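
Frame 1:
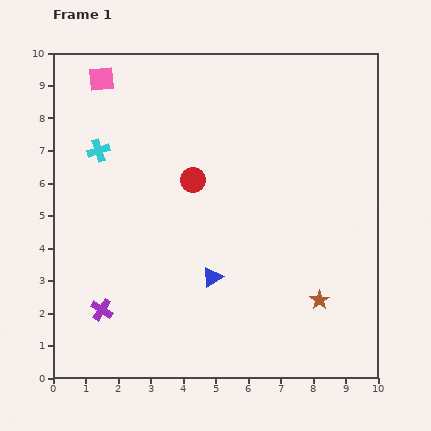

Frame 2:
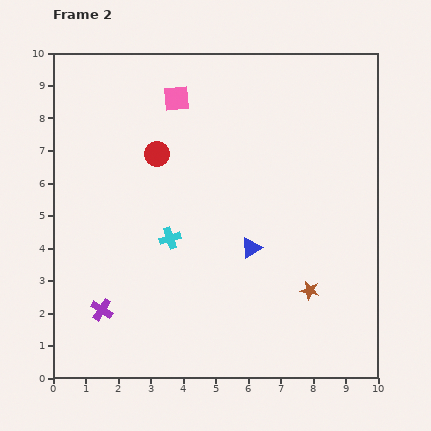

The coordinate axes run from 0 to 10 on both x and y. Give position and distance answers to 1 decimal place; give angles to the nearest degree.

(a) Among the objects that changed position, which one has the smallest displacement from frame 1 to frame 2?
the brown star

(moved 0.4)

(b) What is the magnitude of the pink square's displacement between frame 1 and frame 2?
2.4

The pink square moved from (1.5, 9.2) to (3.8, 8.6), a distance of √(2.3² + 0.6²) ≈ 2.4.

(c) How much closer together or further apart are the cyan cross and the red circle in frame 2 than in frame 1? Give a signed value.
-0.4

Distance in frame 1: 3.0. Distance in frame 2: 2.6.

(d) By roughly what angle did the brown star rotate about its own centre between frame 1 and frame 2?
27° counter-clockwise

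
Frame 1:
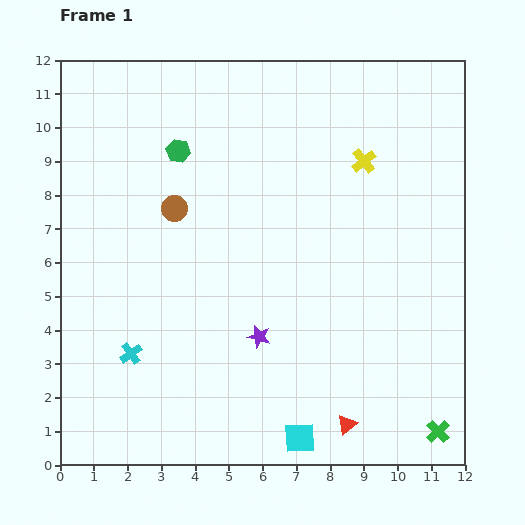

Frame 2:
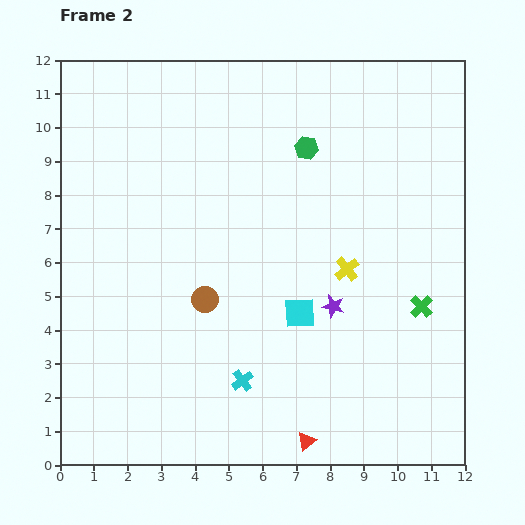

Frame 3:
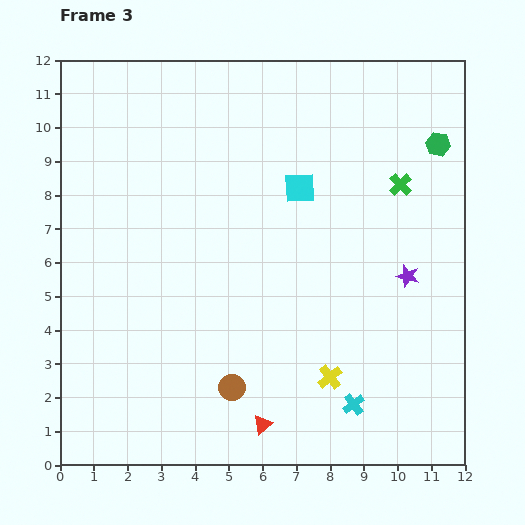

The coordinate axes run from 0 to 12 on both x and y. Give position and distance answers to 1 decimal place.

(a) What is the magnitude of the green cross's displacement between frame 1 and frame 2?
3.7

The green cross moved from (11.2, 1.0) to (10.7, 4.7), a distance of √(0.5² + 3.7²) ≈ 3.7.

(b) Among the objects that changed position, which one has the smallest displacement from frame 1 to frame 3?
the red triangle

(moved 2.5)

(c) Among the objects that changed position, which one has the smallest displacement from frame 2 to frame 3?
the red triangle

(moved 1.4)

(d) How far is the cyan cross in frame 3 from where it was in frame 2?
3.4

The cyan cross moved from (5.4, 2.5) to (8.7, 1.8), a distance of √(3.3² + 0.7²) ≈ 3.4.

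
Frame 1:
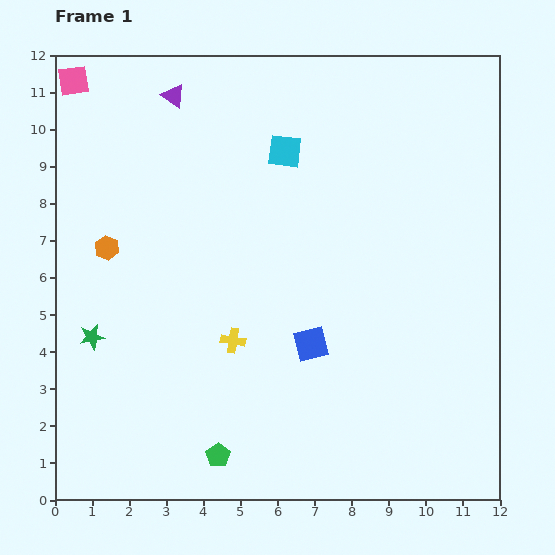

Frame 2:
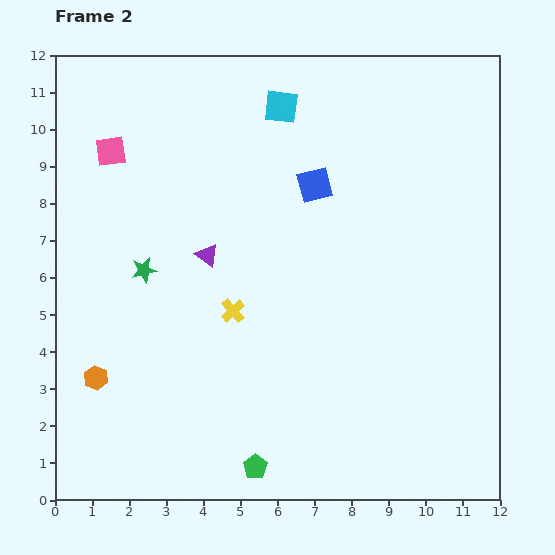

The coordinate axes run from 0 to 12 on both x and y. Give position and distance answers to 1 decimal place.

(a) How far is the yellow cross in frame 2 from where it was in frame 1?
0.8

The yellow cross moved from (4.8, 4.3) to (4.8, 5.1), a distance of √(0.0² + 0.8²) ≈ 0.8.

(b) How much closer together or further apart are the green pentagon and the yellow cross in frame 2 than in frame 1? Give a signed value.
+1.1

Distance in frame 1: 3.1. Distance in frame 2: 4.2.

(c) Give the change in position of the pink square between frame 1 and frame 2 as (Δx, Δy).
(1.0, -1.9)

The pink square was at (0.5, 11.3) in frame 1 and (1.5, 9.4) in frame 2.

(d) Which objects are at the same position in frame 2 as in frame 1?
none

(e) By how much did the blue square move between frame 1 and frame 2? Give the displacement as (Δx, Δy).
(0.1, 4.3)

The blue square was at (6.9, 4.2) in frame 1 and (7.0, 8.5) in frame 2.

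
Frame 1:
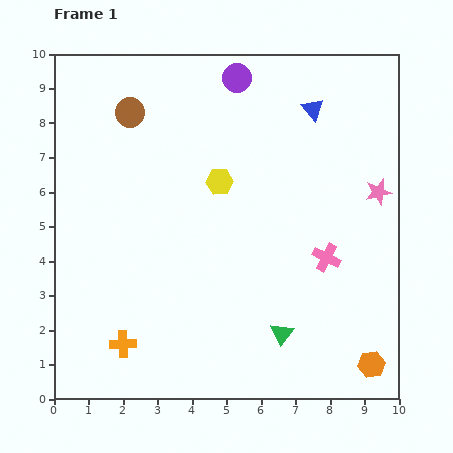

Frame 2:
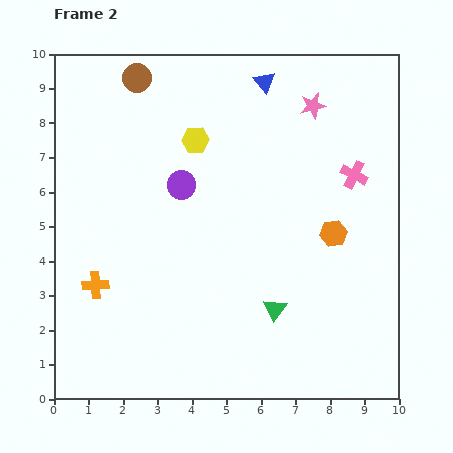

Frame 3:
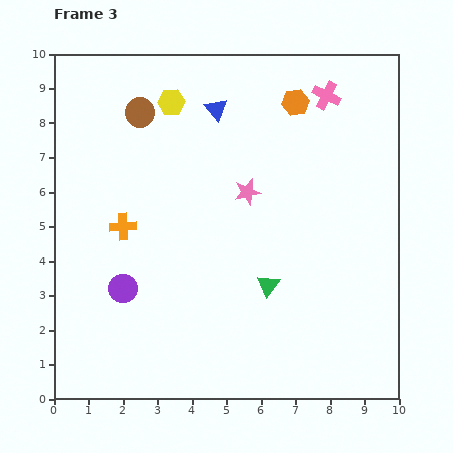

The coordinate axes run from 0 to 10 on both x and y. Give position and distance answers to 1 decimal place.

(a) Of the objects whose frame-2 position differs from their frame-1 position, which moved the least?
the green triangle

(moved 0.7)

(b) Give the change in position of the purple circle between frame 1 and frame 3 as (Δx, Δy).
(-3.3, -6.1)

The purple circle was at (5.3, 9.3) in frame 1 and (2.0, 3.2) in frame 3.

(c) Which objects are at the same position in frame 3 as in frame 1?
none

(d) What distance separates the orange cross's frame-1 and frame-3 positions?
3.4

The orange cross moved from (2.0, 1.6) to (2.0, 5.0), a distance of √(0.0² + 3.4²) ≈ 3.4.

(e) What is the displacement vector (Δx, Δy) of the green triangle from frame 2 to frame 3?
(-0.2, 0.7)

The green triangle was at (6.4, 2.6) in frame 2 and (6.2, 3.3) in frame 3.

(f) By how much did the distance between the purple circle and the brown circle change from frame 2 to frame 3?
+1.7

Distance in frame 2: 3.4. Distance in frame 3: 5.1.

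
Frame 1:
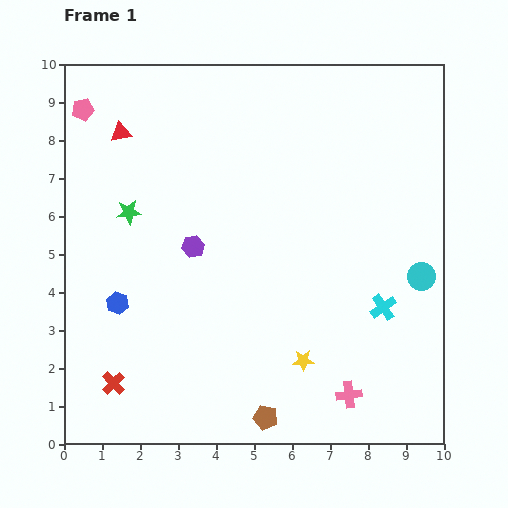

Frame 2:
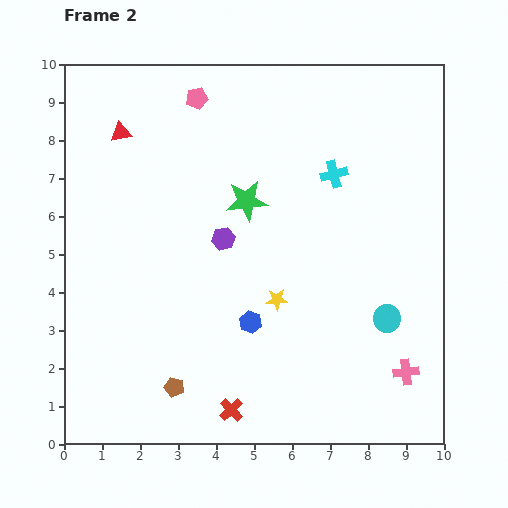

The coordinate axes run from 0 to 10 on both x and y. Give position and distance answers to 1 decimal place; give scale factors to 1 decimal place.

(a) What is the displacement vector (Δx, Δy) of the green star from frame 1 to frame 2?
(3.1, 0.3)

The green star was at (1.7, 6.1) in frame 1 and (4.8, 6.4) in frame 2.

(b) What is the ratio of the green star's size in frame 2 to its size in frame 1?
1.6×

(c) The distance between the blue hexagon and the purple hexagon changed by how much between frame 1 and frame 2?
-0.2

Distance in frame 1: 2.5. Distance in frame 2: 2.3.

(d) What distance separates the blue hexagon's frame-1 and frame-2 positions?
3.5

The blue hexagon moved from (1.4, 3.7) to (4.9, 3.2), a distance of √(3.5² + 0.5²) ≈ 3.5.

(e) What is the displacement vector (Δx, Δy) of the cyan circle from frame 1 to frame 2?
(-0.9, -1.1)

The cyan circle was at (9.4, 4.4) in frame 1 and (8.5, 3.3) in frame 2.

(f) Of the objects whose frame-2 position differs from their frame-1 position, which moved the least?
the purple hexagon

(moved 0.8)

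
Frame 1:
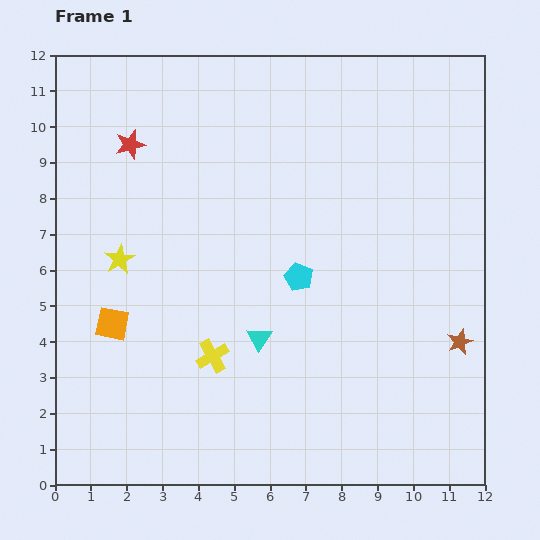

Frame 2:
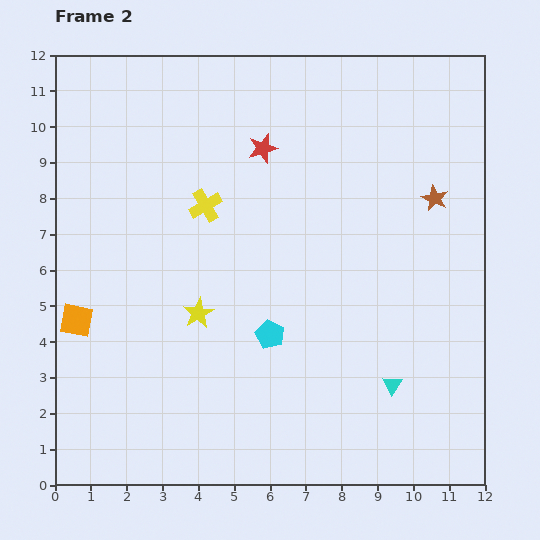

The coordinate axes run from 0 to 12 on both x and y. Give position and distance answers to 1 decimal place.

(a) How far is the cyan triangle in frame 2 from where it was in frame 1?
3.9

The cyan triangle moved from (5.7, 4.1) to (9.4, 2.8), a distance of √(3.7² + 1.3²) ≈ 3.9.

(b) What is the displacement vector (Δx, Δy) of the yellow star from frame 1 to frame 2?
(2.2, -1.5)

The yellow star was at (1.8, 6.3) in frame 1 and (4.0, 4.8) in frame 2.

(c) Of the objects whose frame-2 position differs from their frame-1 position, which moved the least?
the orange square

(moved 1.0)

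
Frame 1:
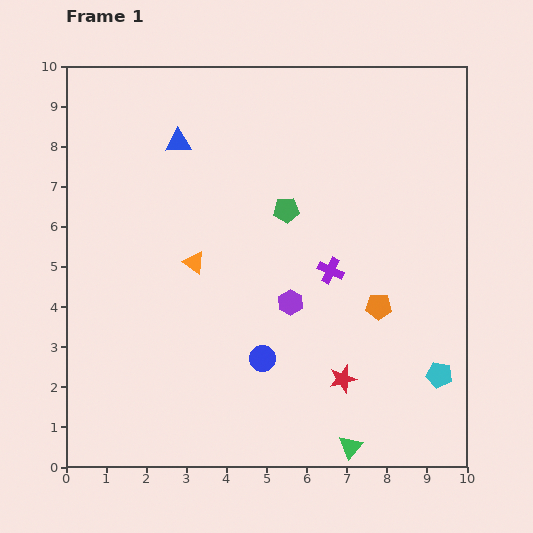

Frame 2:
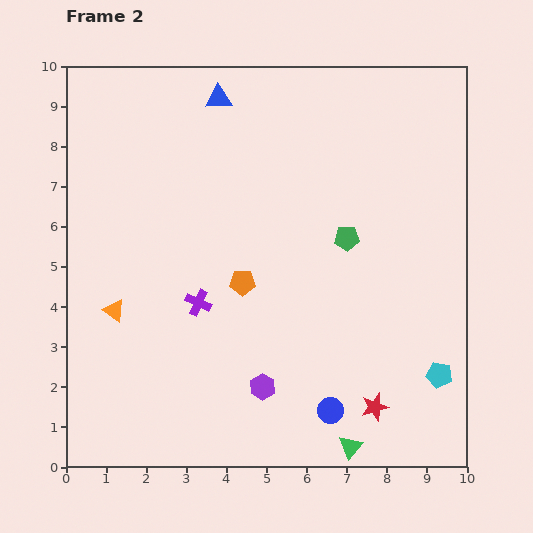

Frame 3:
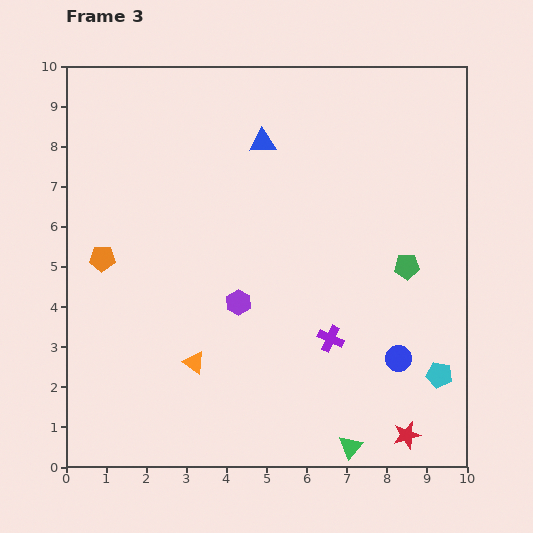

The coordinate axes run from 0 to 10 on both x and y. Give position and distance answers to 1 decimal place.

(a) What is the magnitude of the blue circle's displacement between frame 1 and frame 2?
2.1

The blue circle moved from (4.9, 2.7) to (6.6, 1.4), a distance of √(1.7² + 1.3²) ≈ 2.1.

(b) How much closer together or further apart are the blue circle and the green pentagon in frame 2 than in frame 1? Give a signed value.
+0.6

Distance in frame 1: 3.7. Distance in frame 2: 4.3.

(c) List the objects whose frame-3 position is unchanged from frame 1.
the green triangle, the cyan pentagon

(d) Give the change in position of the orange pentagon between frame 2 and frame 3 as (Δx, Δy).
(-3.5, 0.6)

The orange pentagon was at (4.4, 4.6) in frame 2 and (0.9, 5.2) in frame 3.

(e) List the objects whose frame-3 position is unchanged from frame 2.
the green triangle, the cyan pentagon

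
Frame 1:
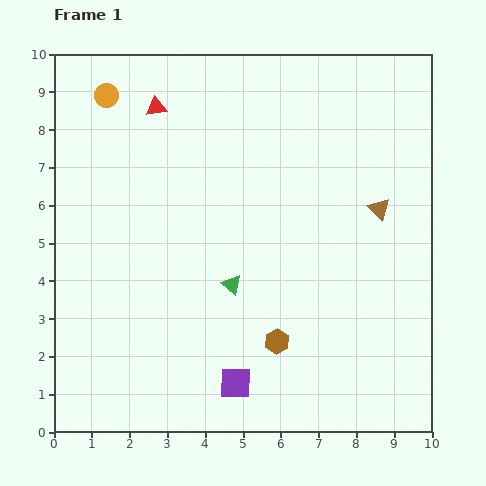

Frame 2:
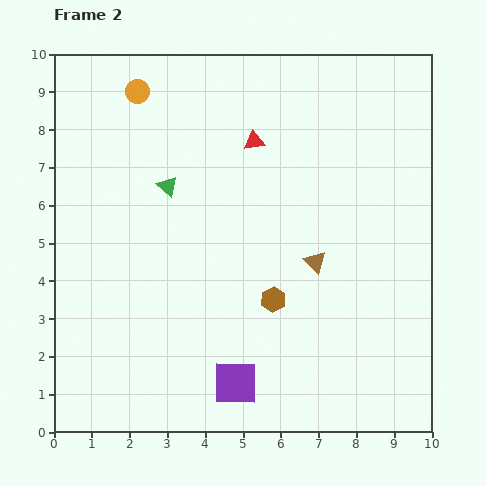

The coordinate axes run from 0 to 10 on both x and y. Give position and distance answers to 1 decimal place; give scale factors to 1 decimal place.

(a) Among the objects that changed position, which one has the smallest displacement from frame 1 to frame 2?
the orange circle

(moved 0.8)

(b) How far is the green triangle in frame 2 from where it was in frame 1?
3.1

The green triangle moved from (4.7, 3.9) to (3.0, 6.5), a distance of √(1.7² + 2.6²) ≈ 3.1.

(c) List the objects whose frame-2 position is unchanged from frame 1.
the purple square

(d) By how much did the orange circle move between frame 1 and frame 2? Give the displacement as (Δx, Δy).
(0.8, 0.1)

The orange circle was at (1.4, 8.9) in frame 1 and (2.2, 9.0) in frame 2.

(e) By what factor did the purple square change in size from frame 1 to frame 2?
1.4×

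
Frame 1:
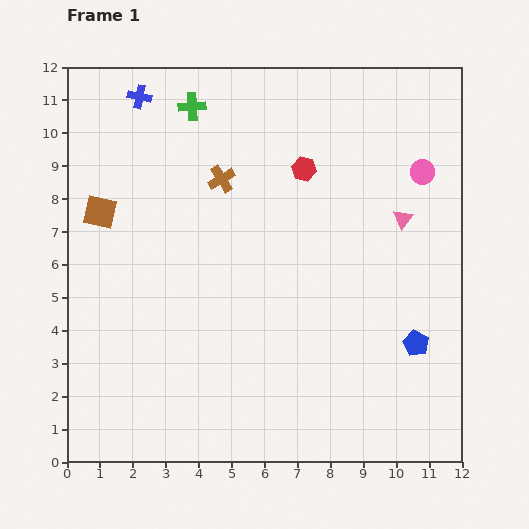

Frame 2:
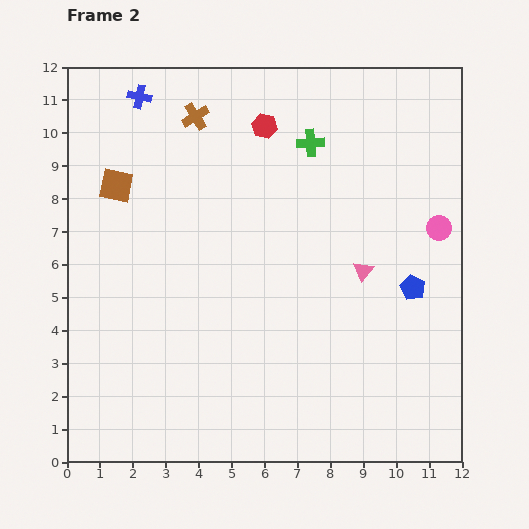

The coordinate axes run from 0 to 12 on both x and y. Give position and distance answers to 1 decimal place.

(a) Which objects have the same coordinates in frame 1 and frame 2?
the blue cross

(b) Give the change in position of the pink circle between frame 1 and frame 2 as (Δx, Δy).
(0.5, -1.7)

The pink circle was at (10.8, 8.8) in frame 1 and (11.3, 7.1) in frame 2.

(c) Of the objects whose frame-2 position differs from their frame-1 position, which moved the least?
the brown square

(moved 0.9)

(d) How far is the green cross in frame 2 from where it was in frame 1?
3.8

The green cross moved from (3.8, 10.8) to (7.4, 9.7), a distance of √(3.6² + 1.1²) ≈ 3.8.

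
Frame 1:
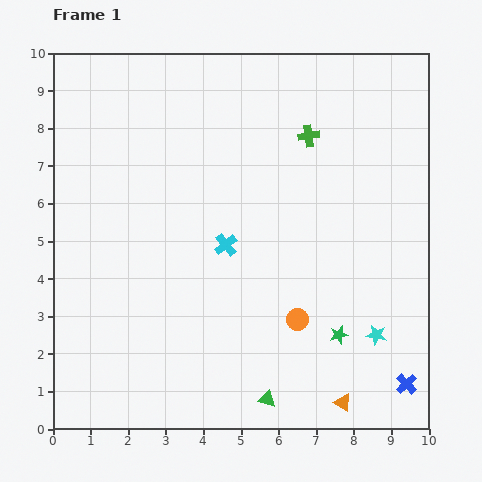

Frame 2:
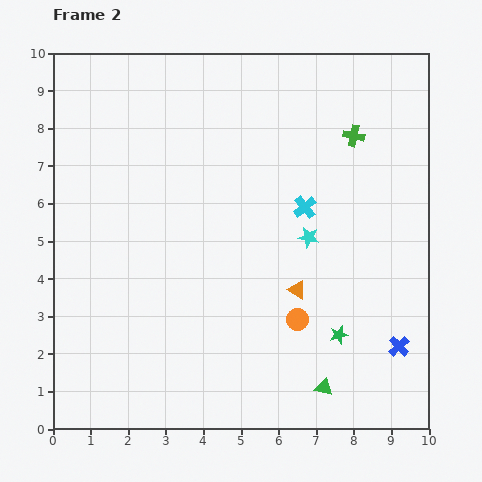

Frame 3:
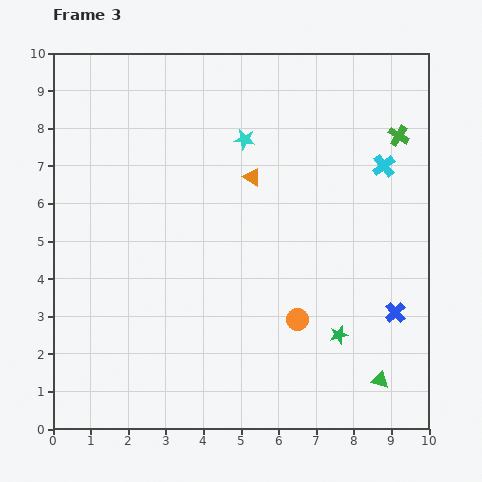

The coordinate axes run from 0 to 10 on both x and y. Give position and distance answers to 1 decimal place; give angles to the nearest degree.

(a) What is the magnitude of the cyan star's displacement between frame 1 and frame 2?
3.2

The cyan star moved from (8.6, 2.5) to (6.8, 5.1), a distance of √(1.8² + 2.6²) ≈ 3.2.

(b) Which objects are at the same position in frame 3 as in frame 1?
the green star, the orange circle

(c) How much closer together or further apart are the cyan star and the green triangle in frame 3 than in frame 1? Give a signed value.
+3.9

Distance in frame 1: 3.4. Distance in frame 3: 7.3.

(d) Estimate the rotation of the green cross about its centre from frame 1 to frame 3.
40° clockwise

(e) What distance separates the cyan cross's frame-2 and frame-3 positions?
2.4

The cyan cross moved from (6.7, 5.9) to (8.8, 7.0), a distance of √(2.1² + 1.1²) ≈ 2.4.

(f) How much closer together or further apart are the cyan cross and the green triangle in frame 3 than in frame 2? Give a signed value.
+0.9

Distance in frame 2: 4.8. Distance in frame 3: 5.7.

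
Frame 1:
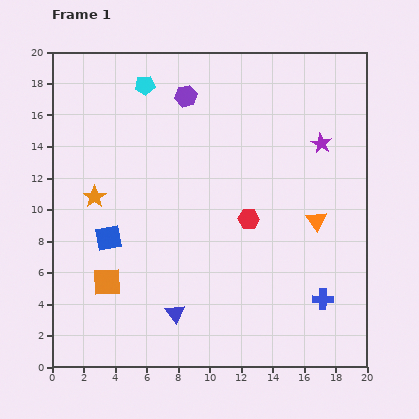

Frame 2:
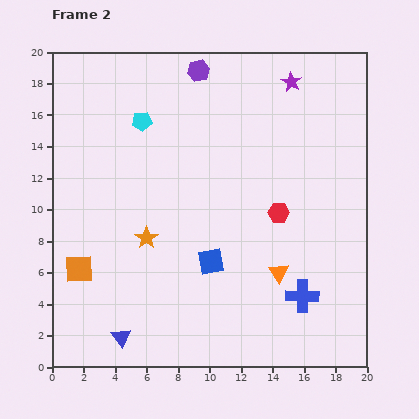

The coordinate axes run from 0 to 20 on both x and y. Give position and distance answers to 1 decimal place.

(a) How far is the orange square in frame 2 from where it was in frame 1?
2.0

The orange square moved from (3.5, 5.4) to (1.7, 6.2), a distance of √(1.8² + 0.8²) ≈ 2.0.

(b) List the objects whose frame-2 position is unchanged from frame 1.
none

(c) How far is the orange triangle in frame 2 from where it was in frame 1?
4.1

The orange triangle moved from (16.8, 9.3) to (14.4, 6.0), a distance of √(2.4² + 3.3²) ≈ 4.1.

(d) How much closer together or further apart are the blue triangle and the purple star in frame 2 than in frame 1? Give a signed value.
+5.2

Distance in frame 1: 14.3. Distance in frame 2: 19.5.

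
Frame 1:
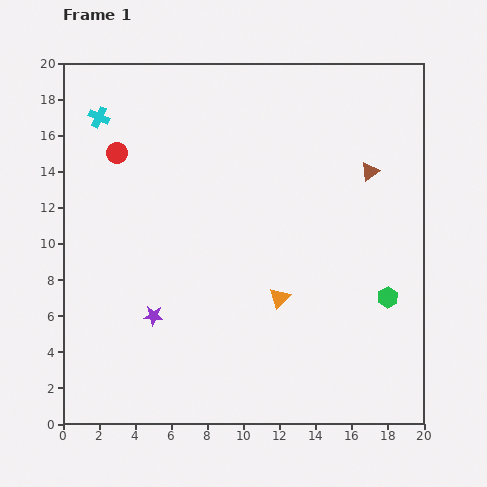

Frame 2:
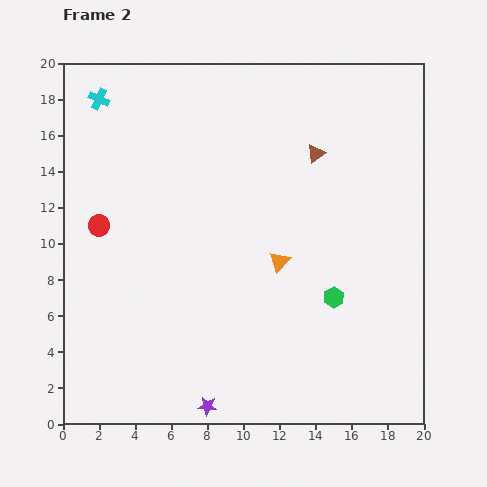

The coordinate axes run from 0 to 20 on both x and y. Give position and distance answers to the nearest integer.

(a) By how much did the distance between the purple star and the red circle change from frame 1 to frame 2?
+3

Distance in frame 1: 9. Distance in frame 2: 12.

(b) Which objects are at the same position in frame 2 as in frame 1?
none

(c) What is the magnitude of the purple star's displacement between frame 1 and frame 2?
6

The purple star moved from (5, 6) to (8, 1), a distance of √(3² + 5²) ≈ 6.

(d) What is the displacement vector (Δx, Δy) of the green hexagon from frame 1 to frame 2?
(-3, 0)

The green hexagon was at (18, 7) in frame 1 and (15, 7) in frame 2.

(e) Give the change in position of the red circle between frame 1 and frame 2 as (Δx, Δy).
(-1, -4)

The red circle was at (3, 15) in frame 1 and (2, 11) in frame 2.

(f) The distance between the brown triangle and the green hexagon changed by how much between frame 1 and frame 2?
+1

Distance in frame 1: 7. Distance in frame 2: 8.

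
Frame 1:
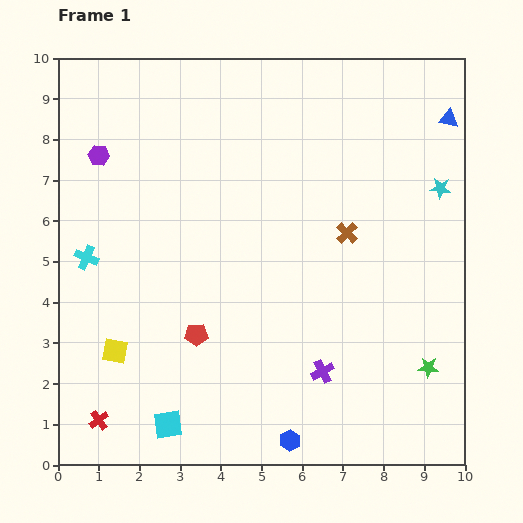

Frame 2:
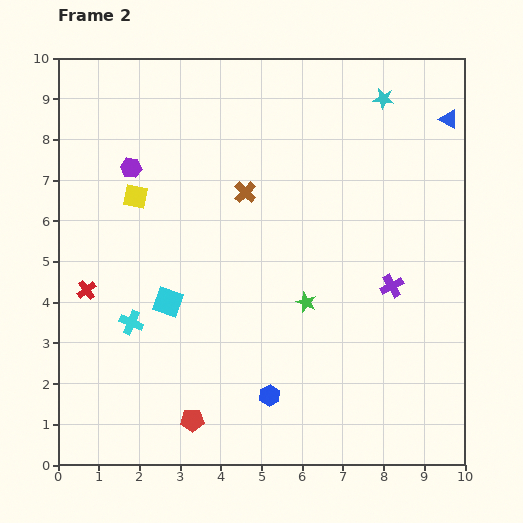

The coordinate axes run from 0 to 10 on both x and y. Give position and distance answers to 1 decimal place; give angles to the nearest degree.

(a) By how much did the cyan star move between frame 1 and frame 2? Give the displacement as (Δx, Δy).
(-1.4, 2.2)

The cyan star was at (9.4, 6.8) in frame 1 and (8.0, 9.0) in frame 2.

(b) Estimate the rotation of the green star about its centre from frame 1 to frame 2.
19° clockwise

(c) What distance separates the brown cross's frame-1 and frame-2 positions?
2.7

The brown cross moved from (7.1, 5.7) to (4.6, 6.7), a distance of √(2.5² + 1.0²) ≈ 2.7.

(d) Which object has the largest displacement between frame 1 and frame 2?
the yellow square

(moved 3.8; next 3.4)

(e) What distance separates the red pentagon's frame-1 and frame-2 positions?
2.1

The red pentagon moved from (3.4, 3.2) to (3.3, 1.1), a distance of √(0.1² + 2.1²) ≈ 2.1.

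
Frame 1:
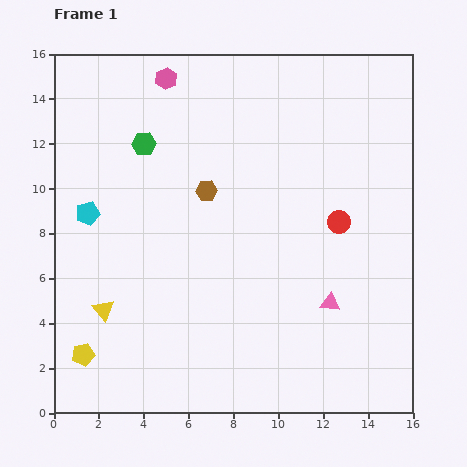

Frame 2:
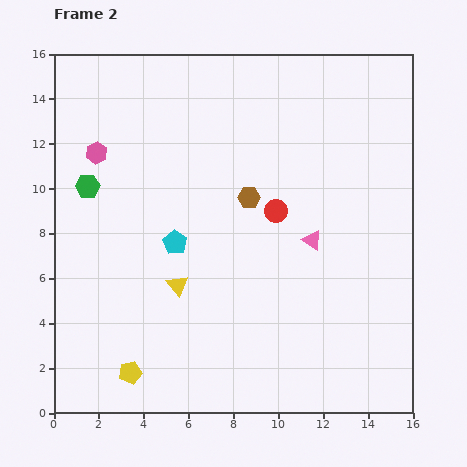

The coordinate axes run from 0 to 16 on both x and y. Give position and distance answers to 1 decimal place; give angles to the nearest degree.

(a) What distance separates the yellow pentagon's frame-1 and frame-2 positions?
2.2

The yellow pentagon moved from (1.3, 2.6) to (3.4, 1.8), a distance of √(2.1² + 0.8²) ≈ 2.2.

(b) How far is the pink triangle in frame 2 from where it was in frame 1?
2.9

The pink triangle moved from (12.3, 4.9) to (11.5, 7.7), a distance of √(0.8² + 2.8²) ≈ 2.9.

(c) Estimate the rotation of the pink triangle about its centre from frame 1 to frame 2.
26° clockwise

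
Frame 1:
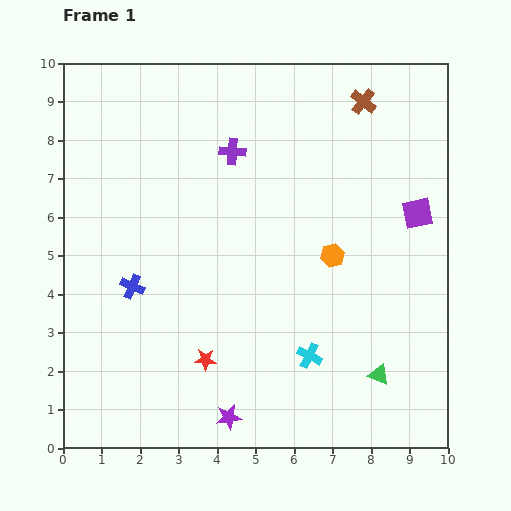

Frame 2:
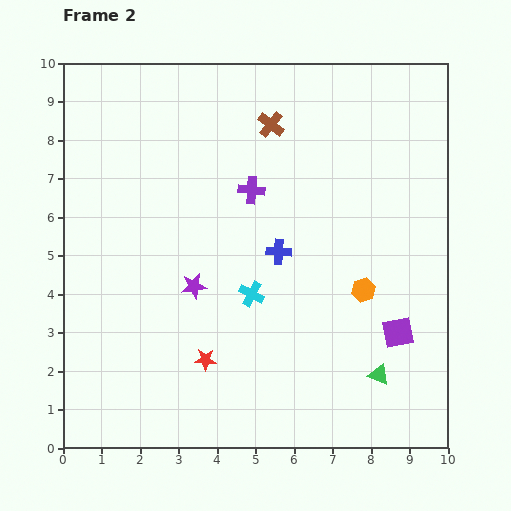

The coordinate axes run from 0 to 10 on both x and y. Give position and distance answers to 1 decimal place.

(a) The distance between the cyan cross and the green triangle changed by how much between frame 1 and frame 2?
+2.0

Distance in frame 1: 1.9. Distance in frame 2: 3.9.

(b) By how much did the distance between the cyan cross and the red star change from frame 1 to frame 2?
-0.6

Distance in frame 1: 2.7. Distance in frame 2: 2.1.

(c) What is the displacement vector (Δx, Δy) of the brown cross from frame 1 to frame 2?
(-2.4, -0.6)

The brown cross was at (7.8, 9.0) in frame 1 and (5.4, 8.4) in frame 2.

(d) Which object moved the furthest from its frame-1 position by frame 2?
the blue cross

(moved 3.9; next 3.5)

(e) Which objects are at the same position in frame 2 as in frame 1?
the green triangle, the red star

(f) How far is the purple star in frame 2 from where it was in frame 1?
3.5

The purple star moved from (4.3, 0.8) to (3.4, 4.2), a distance of √(0.9² + 3.4²) ≈ 3.5.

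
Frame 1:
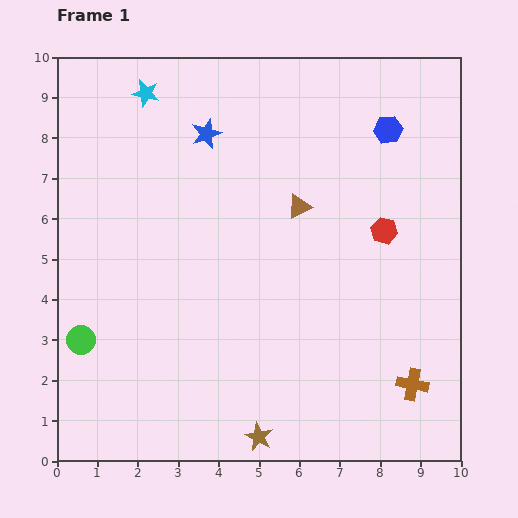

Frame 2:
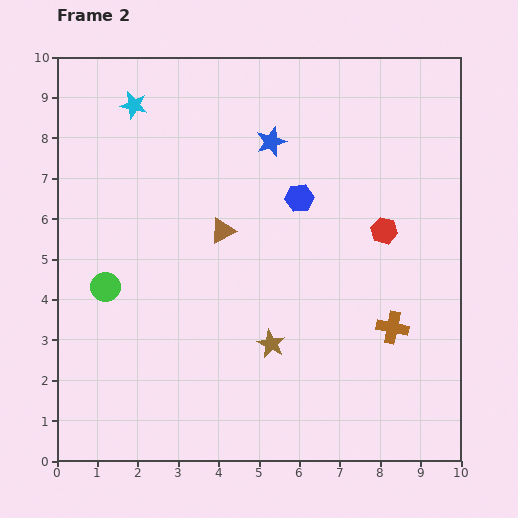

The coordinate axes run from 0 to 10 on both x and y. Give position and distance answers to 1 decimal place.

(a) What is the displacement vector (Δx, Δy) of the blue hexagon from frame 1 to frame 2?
(-2.2, -1.7)

The blue hexagon was at (8.2, 8.2) in frame 1 and (6.0, 6.5) in frame 2.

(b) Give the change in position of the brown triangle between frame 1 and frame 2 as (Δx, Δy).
(-1.9, -0.6)

The brown triangle was at (6.0, 6.3) in frame 1 and (4.1, 5.7) in frame 2.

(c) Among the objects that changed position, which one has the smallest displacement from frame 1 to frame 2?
the cyan star

(moved 0.4)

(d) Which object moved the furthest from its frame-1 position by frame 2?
the blue hexagon

(moved 2.8; next 2.3)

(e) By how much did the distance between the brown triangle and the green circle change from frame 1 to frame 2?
-3.1

Distance in frame 1: 6.3. Distance in frame 2: 3.2.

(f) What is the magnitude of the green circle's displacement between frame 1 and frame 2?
1.4

The green circle moved from (0.6, 3.0) to (1.2, 4.3), a distance of √(0.6² + 1.3²) ≈ 1.4.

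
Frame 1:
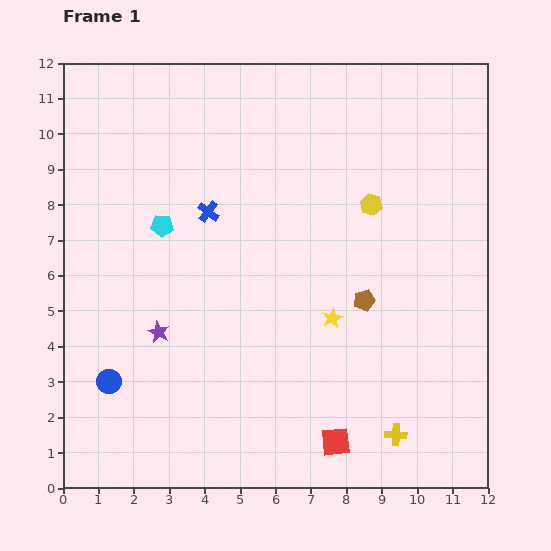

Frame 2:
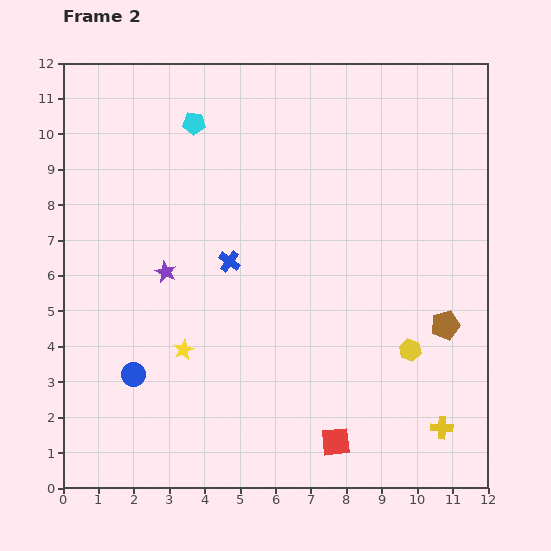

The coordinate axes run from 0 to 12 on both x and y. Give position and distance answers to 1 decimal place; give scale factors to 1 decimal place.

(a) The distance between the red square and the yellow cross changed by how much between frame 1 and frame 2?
+1.3

Distance in frame 1: 1.7. Distance in frame 2: 3.0.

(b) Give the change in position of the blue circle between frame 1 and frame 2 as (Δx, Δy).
(0.7, 0.2)

The blue circle was at (1.3, 3.0) in frame 1 and (2.0, 3.2) in frame 2.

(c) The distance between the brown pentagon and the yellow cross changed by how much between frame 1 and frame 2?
-1.0

Distance in frame 1: 3.9. Distance in frame 2: 2.9.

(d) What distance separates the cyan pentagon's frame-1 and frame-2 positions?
3.0

The cyan pentagon moved from (2.8, 7.4) to (3.7, 10.3), a distance of √(0.9² + 2.9²) ≈ 3.0.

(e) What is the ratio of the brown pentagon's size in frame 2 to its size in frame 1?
1.4×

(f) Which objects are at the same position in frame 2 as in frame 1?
the red square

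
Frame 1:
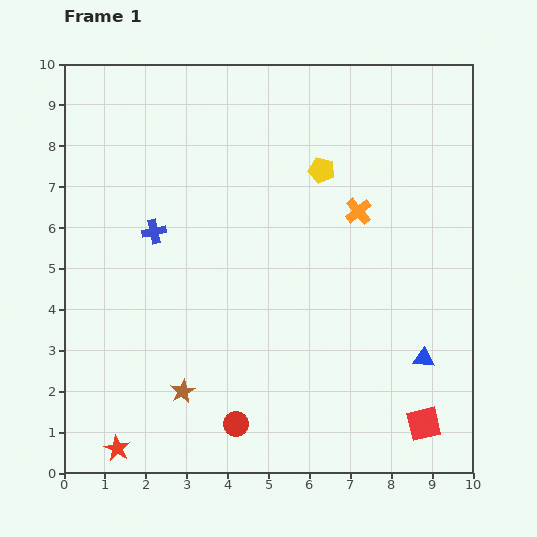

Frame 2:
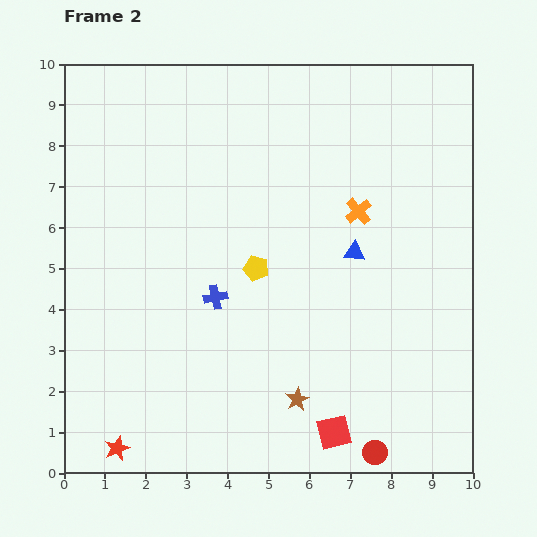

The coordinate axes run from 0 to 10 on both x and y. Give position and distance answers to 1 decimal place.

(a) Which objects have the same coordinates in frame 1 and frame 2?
the red star, the orange cross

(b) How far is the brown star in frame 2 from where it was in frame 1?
2.8

The brown star moved from (2.9, 2.0) to (5.7, 1.8), a distance of √(2.8² + 0.2²) ≈ 2.8.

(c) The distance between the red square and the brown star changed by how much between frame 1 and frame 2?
-4.8

Distance in frame 1: 6.0. Distance in frame 2: 1.2.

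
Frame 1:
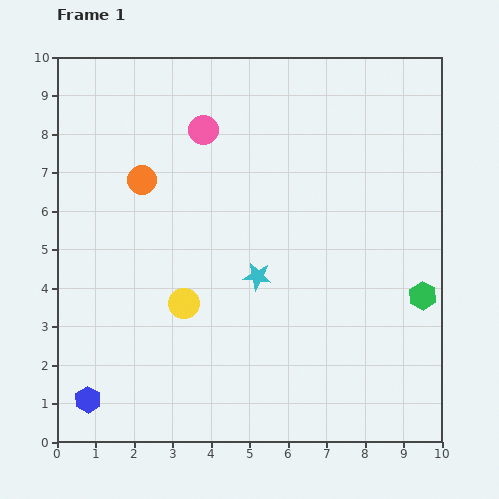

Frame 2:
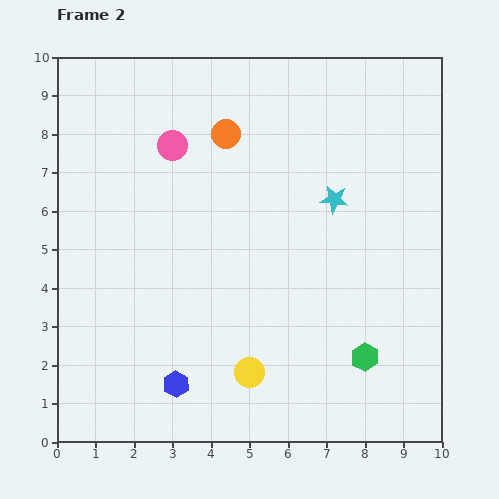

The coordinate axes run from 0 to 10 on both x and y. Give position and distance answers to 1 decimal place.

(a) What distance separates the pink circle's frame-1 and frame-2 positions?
0.9

The pink circle moved from (3.8, 8.1) to (3.0, 7.7), a distance of √(0.8² + 0.4²) ≈ 0.9.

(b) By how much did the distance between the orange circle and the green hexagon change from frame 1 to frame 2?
-1.1

Distance in frame 1: 7.9. Distance in frame 2: 6.8.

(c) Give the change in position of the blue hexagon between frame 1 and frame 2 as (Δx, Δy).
(2.3, 0.4)

The blue hexagon was at (0.8, 1.1) in frame 1 and (3.1, 1.5) in frame 2.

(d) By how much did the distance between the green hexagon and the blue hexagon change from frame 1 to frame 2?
-4.2

Distance in frame 1: 9.1. Distance in frame 2: 4.9.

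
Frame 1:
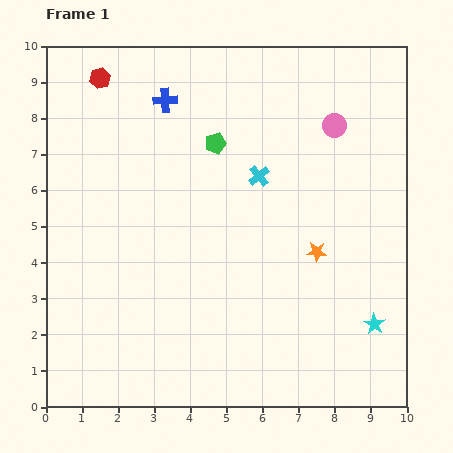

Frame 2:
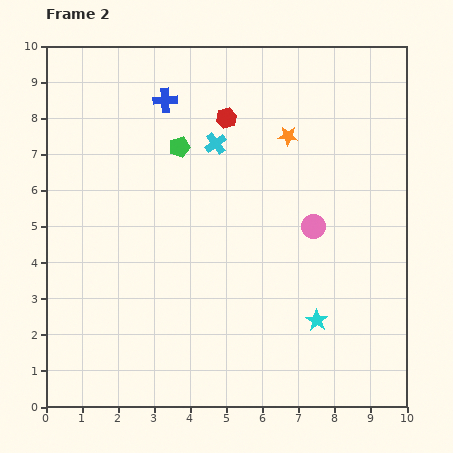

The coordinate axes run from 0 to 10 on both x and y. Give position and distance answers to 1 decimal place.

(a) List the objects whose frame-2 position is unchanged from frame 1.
the blue cross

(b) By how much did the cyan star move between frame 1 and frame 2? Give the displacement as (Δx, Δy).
(-1.6, 0.1)

The cyan star was at (9.1, 2.3) in frame 1 and (7.5, 2.4) in frame 2.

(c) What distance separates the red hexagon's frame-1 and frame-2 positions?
3.7

The red hexagon moved from (1.5, 9.1) to (5.0, 8.0), a distance of √(3.5² + 1.1²) ≈ 3.7.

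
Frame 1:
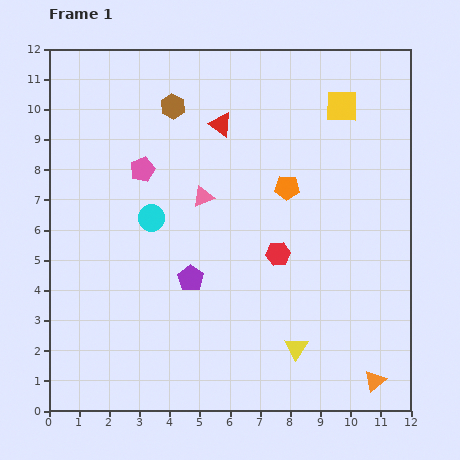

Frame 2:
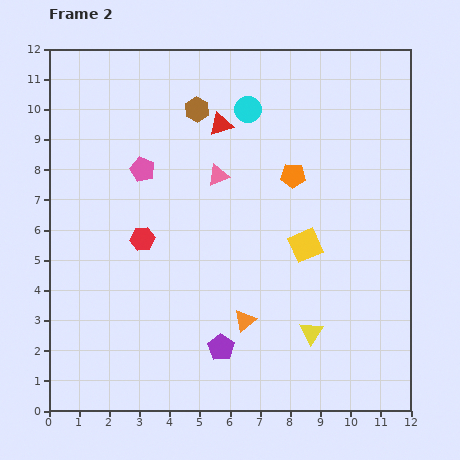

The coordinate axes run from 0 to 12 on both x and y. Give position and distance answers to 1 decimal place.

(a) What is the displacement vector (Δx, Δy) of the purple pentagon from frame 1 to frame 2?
(1.0, -2.3)

The purple pentagon was at (4.7, 4.4) in frame 1 and (5.7, 2.1) in frame 2.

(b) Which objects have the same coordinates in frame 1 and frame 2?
the red triangle, the pink pentagon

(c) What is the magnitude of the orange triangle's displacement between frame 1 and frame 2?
4.7

The orange triangle moved from (10.8, 1.0) to (6.5, 3.0), a distance of √(4.3² + 2.0²) ≈ 4.7.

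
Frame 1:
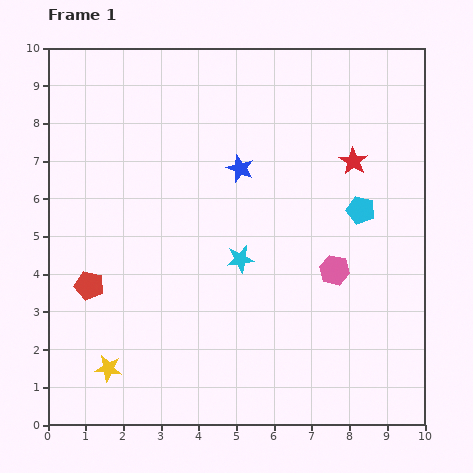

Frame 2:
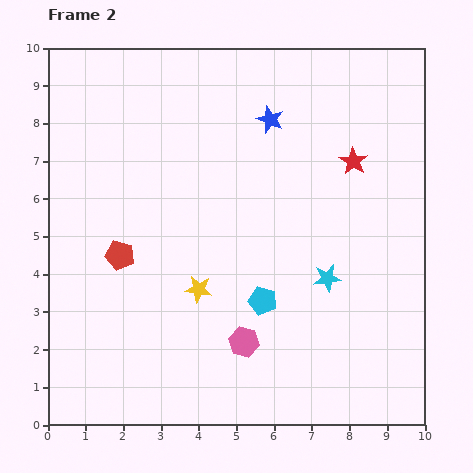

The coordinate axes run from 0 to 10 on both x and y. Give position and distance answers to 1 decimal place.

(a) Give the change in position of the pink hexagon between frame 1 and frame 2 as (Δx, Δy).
(-2.4, -1.9)

The pink hexagon was at (7.6, 4.1) in frame 1 and (5.2, 2.2) in frame 2.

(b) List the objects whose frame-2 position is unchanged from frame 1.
the red star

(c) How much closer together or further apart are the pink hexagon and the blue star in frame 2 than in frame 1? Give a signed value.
+2.2

Distance in frame 1: 3.7. Distance in frame 2: 5.9.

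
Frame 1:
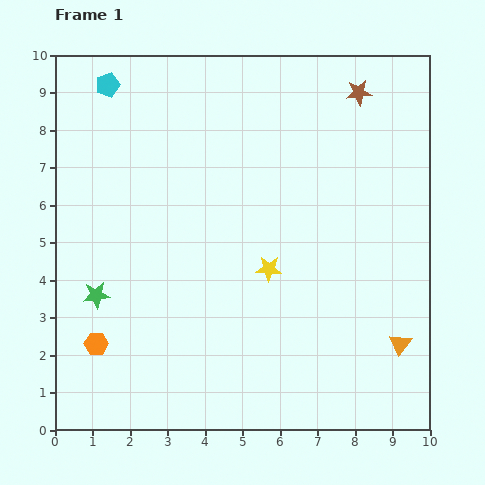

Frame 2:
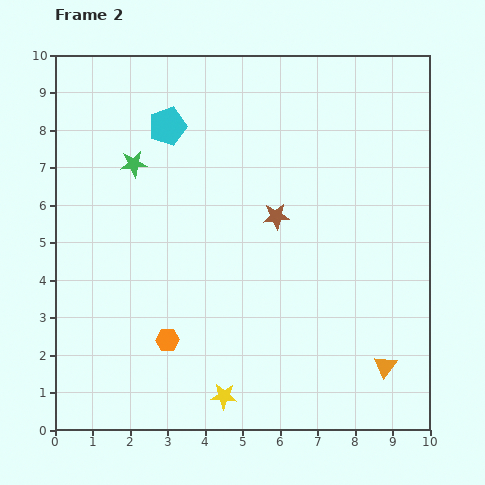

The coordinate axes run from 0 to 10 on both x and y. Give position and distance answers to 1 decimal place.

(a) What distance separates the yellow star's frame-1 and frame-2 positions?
3.6

The yellow star moved from (5.7, 4.3) to (4.5, 0.9), a distance of √(1.2² + 3.4²) ≈ 3.6.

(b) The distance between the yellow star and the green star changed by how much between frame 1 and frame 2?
+1.9

Distance in frame 1: 4.7. Distance in frame 2: 6.6.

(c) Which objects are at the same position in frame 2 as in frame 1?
none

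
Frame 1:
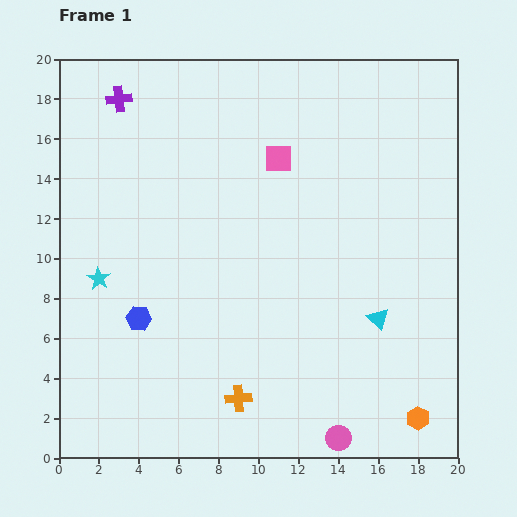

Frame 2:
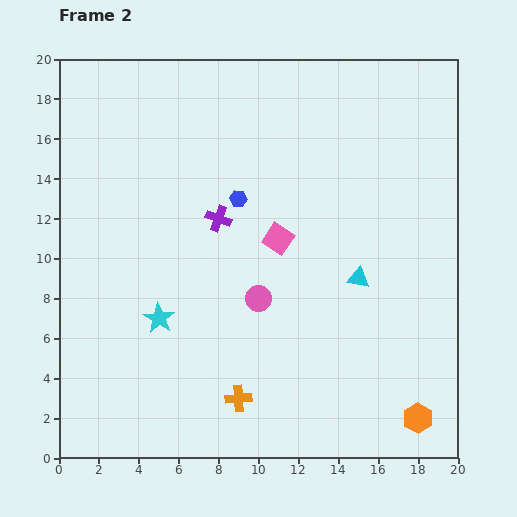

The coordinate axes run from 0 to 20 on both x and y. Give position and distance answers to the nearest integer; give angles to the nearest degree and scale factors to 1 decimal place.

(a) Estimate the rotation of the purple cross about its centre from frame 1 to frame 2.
28° clockwise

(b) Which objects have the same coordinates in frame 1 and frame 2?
the orange cross, the orange hexagon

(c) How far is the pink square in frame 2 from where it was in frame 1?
4

The pink square moved from (11, 15) to (11, 11), a distance of √(0² + 4²) ≈ 4.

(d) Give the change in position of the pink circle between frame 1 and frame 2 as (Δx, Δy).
(-4, 7)

The pink circle was at (14, 1) in frame 1 and (10, 8) in frame 2.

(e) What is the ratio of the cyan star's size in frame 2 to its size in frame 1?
1.3×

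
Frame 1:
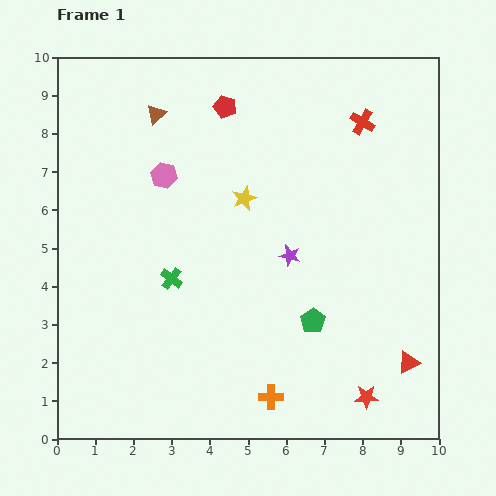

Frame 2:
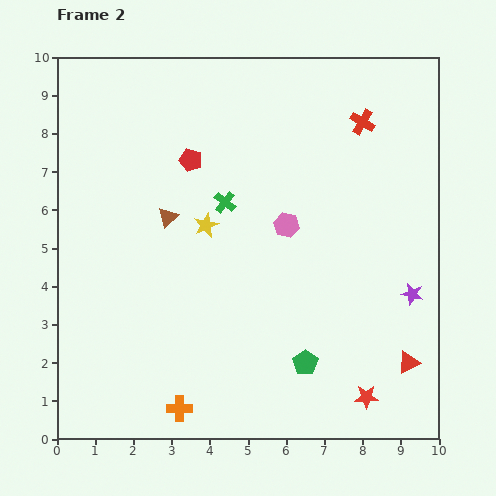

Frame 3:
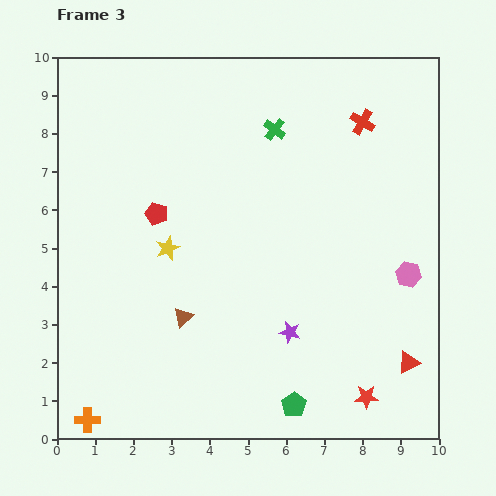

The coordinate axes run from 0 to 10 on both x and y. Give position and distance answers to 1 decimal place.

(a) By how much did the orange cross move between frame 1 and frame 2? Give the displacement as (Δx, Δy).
(-2.4, -0.3)

The orange cross was at (5.6, 1.1) in frame 1 and (3.2, 0.8) in frame 2.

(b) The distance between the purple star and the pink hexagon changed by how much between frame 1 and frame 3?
-0.5

Distance in frame 1: 3.9. Distance in frame 3: 3.4.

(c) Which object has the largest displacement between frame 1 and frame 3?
the pink hexagon

(moved 6.9; next 5.3)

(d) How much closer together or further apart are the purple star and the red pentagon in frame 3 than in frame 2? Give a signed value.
-2.1

Distance in frame 2: 6.8. Distance in frame 3: 4.7.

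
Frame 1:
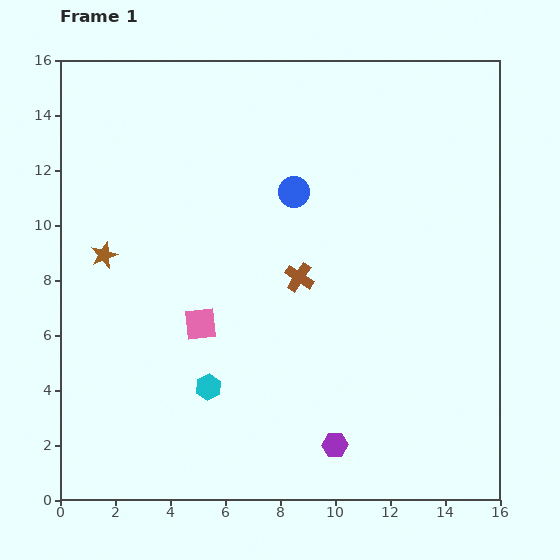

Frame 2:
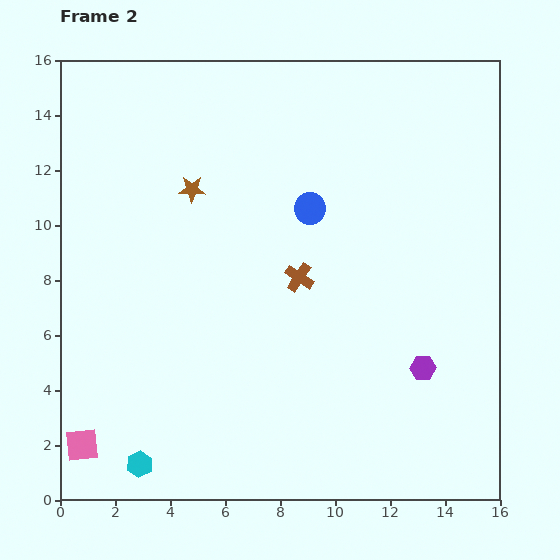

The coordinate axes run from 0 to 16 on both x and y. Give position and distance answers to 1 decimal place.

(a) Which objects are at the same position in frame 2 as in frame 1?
the brown cross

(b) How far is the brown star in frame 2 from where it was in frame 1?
4.0

The brown star moved from (1.6, 8.9) to (4.8, 11.3), a distance of √(3.2² + 2.4²) ≈ 4.0.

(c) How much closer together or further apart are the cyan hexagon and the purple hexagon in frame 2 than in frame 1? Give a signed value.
+5.8

Distance in frame 1: 5.1. Distance in frame 2: 10.9.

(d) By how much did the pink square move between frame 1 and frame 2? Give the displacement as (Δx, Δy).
(-4.3, -4.4)

The pink square was at (5.1, 6.4) in frame 1 and (0.8, 2.0) in frame 2.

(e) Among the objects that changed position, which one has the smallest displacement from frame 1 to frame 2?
the blue circle

(moved 0.8)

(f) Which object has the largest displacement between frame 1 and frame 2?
the pink square

(moved 6.2; next 4.3)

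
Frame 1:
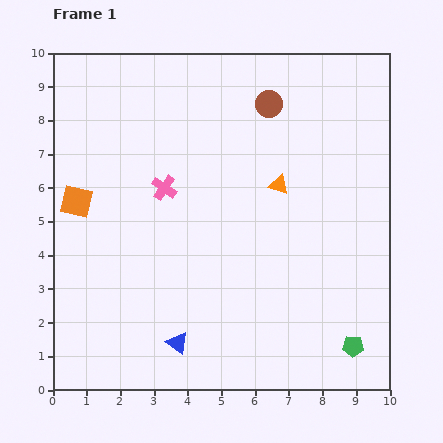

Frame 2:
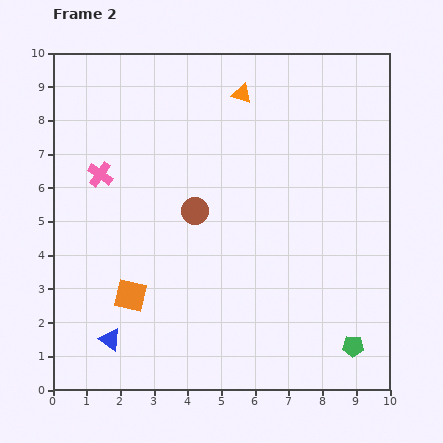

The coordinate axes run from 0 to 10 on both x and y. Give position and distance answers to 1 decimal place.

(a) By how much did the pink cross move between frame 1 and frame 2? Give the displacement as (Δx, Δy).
(-1.9, 0.4)

The pink cross was at (3.3, 6.0) in frame 1 and (1.4, 6.4) in frame 2.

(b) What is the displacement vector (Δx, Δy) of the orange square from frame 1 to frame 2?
(1.6, -2.8)

The orange square was at (0.7, 5.6) in frame 1 and (2.3, 2.8) in frame 2.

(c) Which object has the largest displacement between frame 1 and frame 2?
the brown circle

(moved 3.9; next 3.2)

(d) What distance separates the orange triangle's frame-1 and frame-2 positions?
2.9

The orange triangle moved from (6.7, 6.1) to (5.6, 8.8), a distance of √(1.1² + 2.7²) ≈ 2.9.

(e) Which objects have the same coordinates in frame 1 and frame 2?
the green pentagon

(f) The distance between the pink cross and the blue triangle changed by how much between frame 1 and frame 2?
+0.3

Distance in frame 1: 4.6. Distance in frame 2: 4.9.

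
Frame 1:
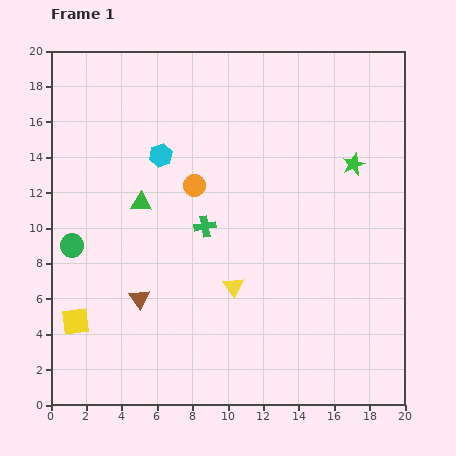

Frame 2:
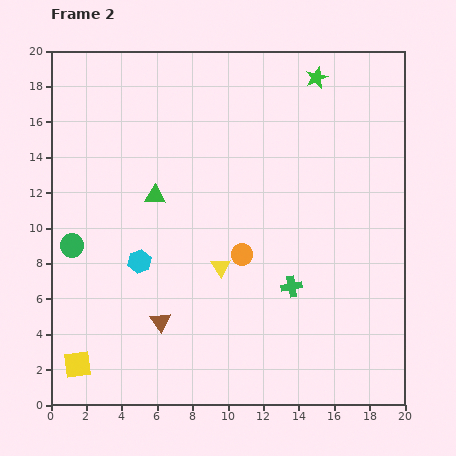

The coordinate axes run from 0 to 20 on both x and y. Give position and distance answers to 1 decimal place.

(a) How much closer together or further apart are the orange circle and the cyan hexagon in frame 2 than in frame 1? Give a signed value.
+3.3

Distance in frame 1: 2.5. Distance in frame 2: 5.8.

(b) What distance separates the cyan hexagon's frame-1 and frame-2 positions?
6.1

The cyan hexagon moved from (6.2, 14.1) to (5.0, 8.1), a distance of √(1.2² + 6.0²) ≈ 6.1.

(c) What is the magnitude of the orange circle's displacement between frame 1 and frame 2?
4.7

The orange circle moved from (8.1, 12.4) to (10.8, 8.5), a distance of √(2.7² + 3.9²) ≈ 4.7.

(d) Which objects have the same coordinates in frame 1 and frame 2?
the green circle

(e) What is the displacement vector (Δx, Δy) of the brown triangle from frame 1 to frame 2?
(1.2, -1.3)

The brown triangle was at (5.0, 6.0) in frame 1 and (6.2, 4.7) in frame 2.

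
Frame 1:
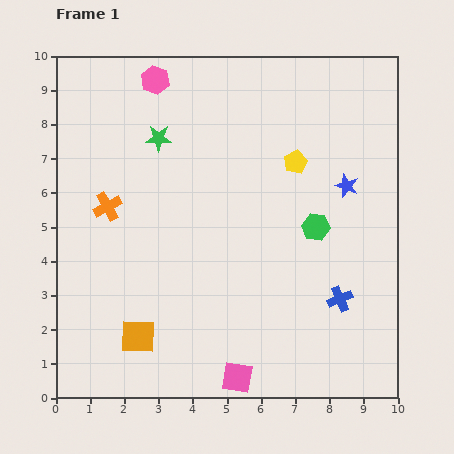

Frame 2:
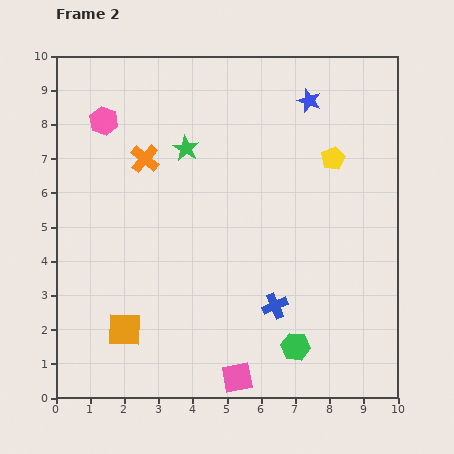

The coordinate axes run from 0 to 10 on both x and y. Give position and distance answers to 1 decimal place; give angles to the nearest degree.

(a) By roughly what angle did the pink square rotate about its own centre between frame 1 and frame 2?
20° counter-clockwise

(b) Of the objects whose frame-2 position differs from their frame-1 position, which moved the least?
the orange square

(moved 0.4)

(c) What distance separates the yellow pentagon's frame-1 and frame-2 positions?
1.1

The yellow pentagon moved from (7.0, 6.9) to (8.1, 7.0), a distance of √(1.1² + 0.1²) ≈ 1.1.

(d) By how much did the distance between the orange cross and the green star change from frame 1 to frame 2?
-1.3

Distance in frame 1: 2.5. Distance in frame 2: 1.2.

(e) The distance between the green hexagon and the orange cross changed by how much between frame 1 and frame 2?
+0.9

Distance in frame 1: 6.1. Distance in frame 2: 7.0.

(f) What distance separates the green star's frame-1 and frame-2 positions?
0.9

The green star moved from (3.0, 7.6) to (3.8, 7.3), a distance of √(0.8² + 0.3²) ≈ 0.9.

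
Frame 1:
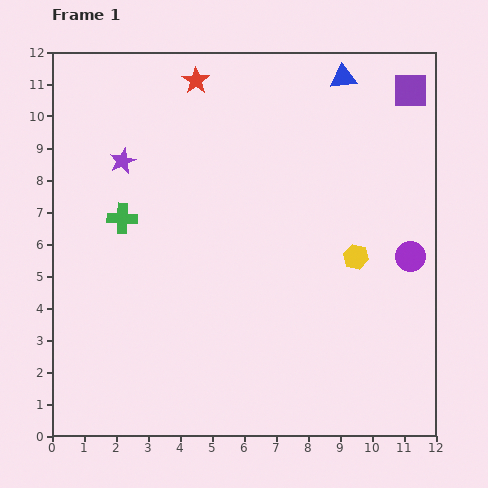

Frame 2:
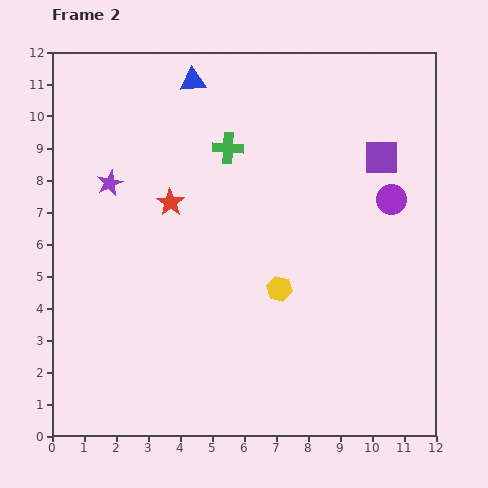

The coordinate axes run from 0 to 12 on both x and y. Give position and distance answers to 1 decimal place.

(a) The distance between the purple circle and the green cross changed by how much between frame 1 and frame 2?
-3.8

Distance in frame 1: 9.1. Distance in frame 2: 5.3.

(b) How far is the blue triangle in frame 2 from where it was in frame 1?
4.7

The blue triangle moved from (9.1, 11.2) to (4.4, 11.1), a distance of √(4.7² + 0.1²) ≈ 4.7.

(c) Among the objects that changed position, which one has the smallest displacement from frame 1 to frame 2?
the purple star

(moved 0.8)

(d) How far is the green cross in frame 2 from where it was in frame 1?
4.0

The green cross moved from (2.2, 6.8) to (5.5, 9.0), a distance of √(3.3² + 2.2²) ≈ 4.0.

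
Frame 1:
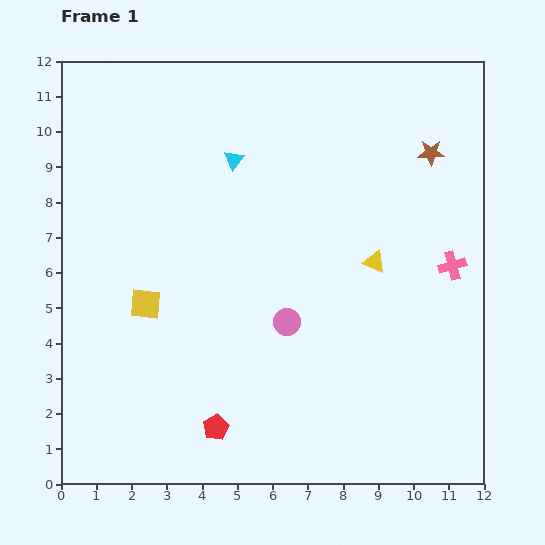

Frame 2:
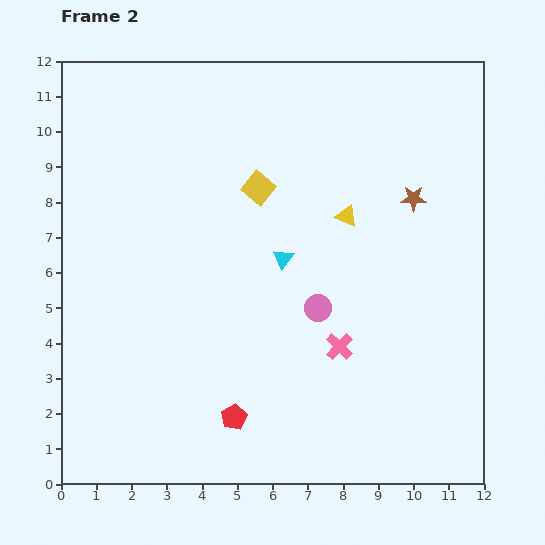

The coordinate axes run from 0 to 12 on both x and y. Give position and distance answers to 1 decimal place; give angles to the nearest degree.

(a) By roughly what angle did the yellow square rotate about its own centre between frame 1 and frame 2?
34° clockwise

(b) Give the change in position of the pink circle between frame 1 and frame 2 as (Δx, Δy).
(0.9, 0.4)

The pink circle was at (6.4, 4.6) in frame 1 and (7.3, 5.0) in frame 2.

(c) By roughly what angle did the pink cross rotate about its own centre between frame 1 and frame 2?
32° counter-clockwise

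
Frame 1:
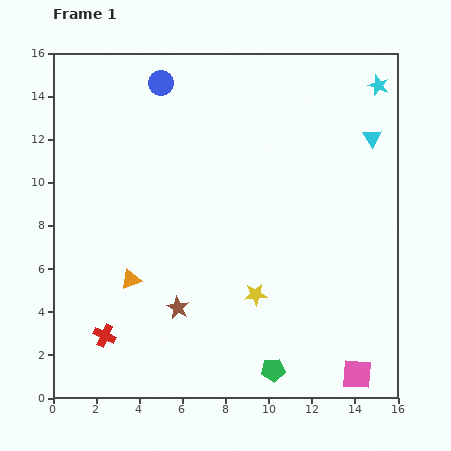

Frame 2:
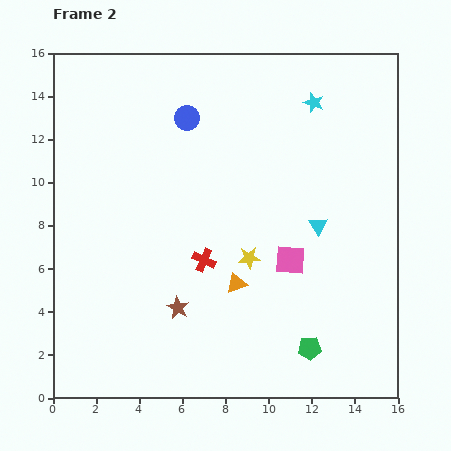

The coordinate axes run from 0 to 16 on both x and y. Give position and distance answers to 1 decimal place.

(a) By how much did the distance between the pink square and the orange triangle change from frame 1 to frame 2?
-8.7

Distance in frame 1: 11.4. Distance in frame 2: 2.7.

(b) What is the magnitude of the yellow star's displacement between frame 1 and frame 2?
1.7

The yellow star moved from (9.4, 4.8) to (9.1, 6.5), a distance of √(0.3² + 1.7²) ≈ 1.7.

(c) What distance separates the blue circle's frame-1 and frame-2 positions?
2.0

The blue circle moved from (5.0, 14.6) to (6.2, 13.0), a distance of √(1.2² + 1.6²) ≈ 2.0.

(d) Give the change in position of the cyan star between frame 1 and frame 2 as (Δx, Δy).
(-3.0, -0.8)

The cyan star was at (15.1, 14.5) in frame 1 and (12.1, 13.7) in frame 2.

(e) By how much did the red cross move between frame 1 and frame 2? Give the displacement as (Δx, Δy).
(4.6, 3.5)

The red cross was at (2.4, 2.9) in frame 1 and (7.0, 6.4) in frame 2.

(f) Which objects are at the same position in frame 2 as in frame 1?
the brown star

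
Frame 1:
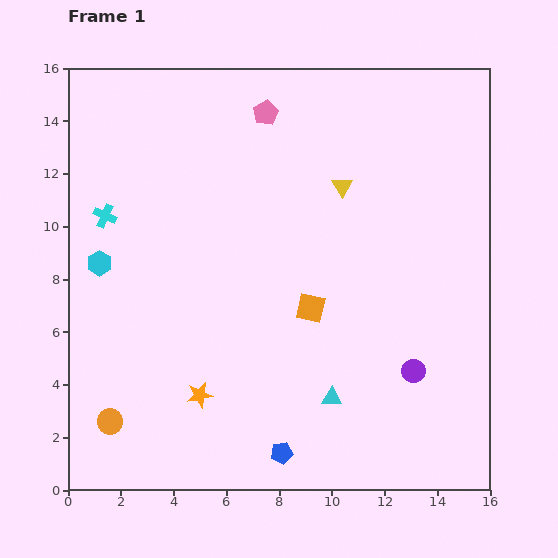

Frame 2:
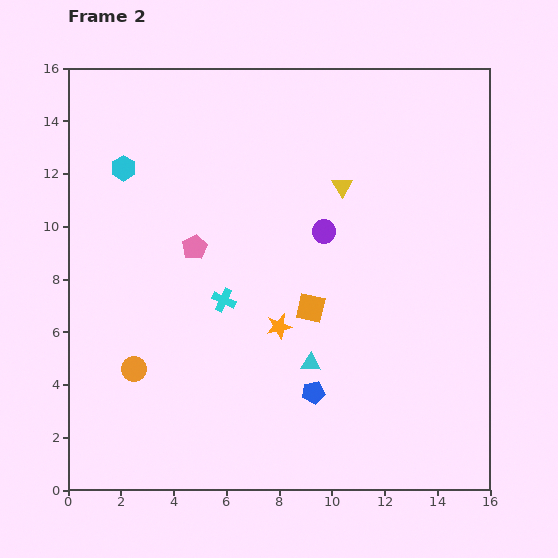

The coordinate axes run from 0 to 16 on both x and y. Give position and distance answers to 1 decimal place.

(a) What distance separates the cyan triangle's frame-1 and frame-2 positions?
1.5

The cyan triangle moved from (10.0, 3.5) to (9.2, 4.8), a distance of √(0.8² + 1.3²) ≈ 1.5.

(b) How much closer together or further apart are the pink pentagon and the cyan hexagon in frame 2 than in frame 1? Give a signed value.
-4.5

Distance in frame 1: 8.5. Distance in frame 2: 4.0.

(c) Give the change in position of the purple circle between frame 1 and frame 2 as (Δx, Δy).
(-3.4, 5.3)

The purple circle was at (13.1, 4.5) in frame 1 and (9.7, 9.8) in frame 2.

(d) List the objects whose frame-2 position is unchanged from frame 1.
the orange square, the yellow triangle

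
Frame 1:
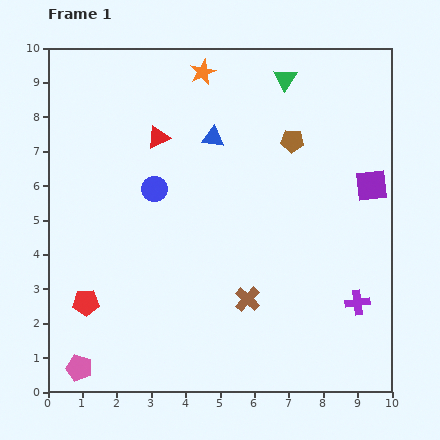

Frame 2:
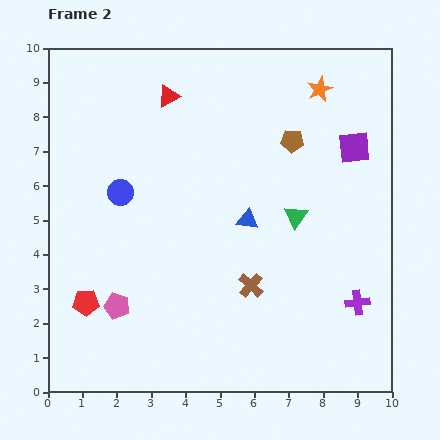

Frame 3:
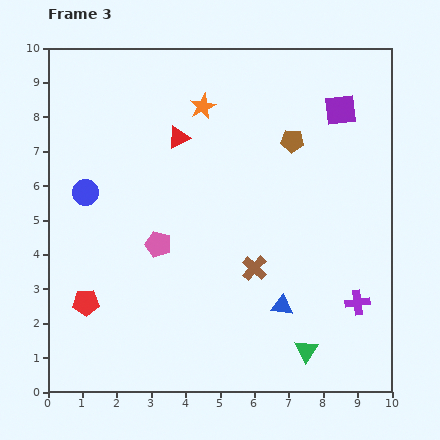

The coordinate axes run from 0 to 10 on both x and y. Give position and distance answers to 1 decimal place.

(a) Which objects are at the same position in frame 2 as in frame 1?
the purple cross, the brown pentagon, the red pentagon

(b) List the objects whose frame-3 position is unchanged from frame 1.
the purple cross, the brown pentagon, the red pentagon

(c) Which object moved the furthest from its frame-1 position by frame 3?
the green triangle

(moved 7.9; next 5.3)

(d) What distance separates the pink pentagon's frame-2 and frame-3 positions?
2.2

The pink pentagon moved from (2.0, 2.5) to (3.2, 4.3), a distance of √(1.2² + 1.8²) ≈ 2.2.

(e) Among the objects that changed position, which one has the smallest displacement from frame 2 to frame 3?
the brown cross

(moved 0.5)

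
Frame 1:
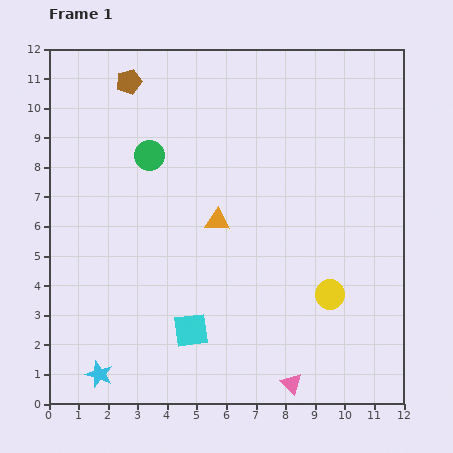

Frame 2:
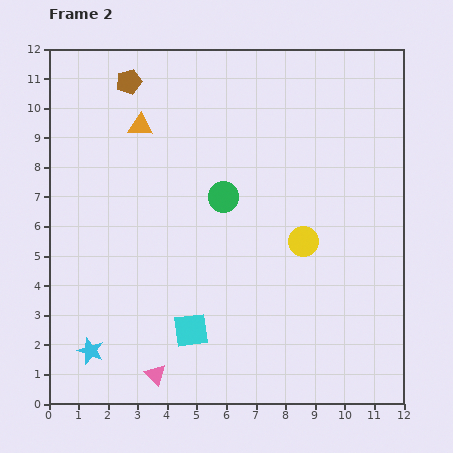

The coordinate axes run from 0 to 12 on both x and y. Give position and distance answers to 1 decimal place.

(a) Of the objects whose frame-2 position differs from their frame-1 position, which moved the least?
the cyan star

(moved 0.9)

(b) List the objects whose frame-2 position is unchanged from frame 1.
the cyan square, the brown pentagon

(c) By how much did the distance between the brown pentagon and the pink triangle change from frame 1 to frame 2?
-1.7

Distance in frame 1: 11.6. Distance in frame 2: 9.9.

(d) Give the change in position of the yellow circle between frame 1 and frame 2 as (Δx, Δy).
(-0.9, 1.8)

The yellow circle was at (9.5, 3.7) in frame 1 and (8.6, 5.5) in frame 2.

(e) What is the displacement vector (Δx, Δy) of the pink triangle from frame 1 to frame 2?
(-4.6, 0.3)

The pink triangle was at (8.2, 0.7) in frame 1 and (3.6, 1.0) in frame 2.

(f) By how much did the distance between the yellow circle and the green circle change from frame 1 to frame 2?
-4.6

Distance in frame 1: 7.7. Distance in frame 2: 3.1.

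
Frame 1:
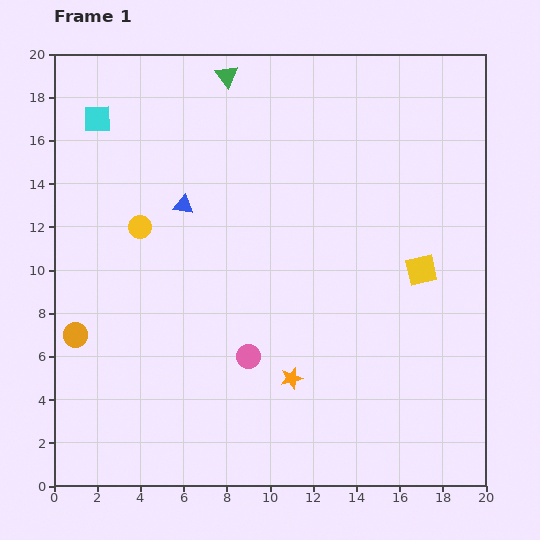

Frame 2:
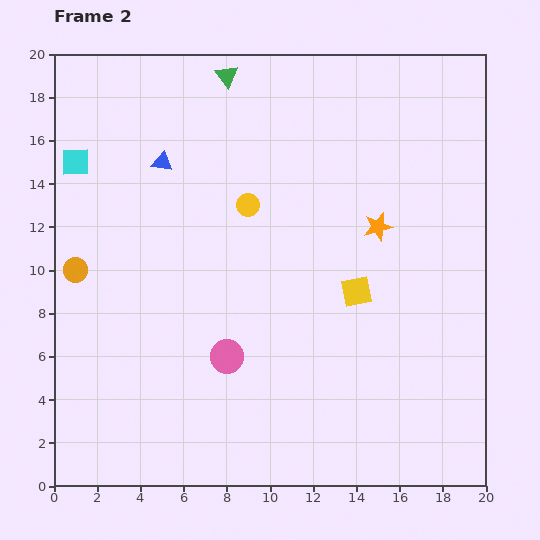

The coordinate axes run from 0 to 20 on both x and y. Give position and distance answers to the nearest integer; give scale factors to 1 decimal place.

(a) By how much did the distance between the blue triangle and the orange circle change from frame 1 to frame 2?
-2

Distance in frame 1: 8. Distance in frame 2: 6.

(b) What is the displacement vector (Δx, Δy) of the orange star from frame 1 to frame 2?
(4, 7)

The orange star was at (11, 5) in frame 1 and (15, 12) in frame 2.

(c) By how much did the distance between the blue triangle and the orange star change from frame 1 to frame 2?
+1

Distance in frame 1: 9. Distance in frame 2: 10.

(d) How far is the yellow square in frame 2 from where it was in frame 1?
3

The yellow square moved from (17, 10) to (14, 9), a distance of √(3² + 1²) ≈ 3.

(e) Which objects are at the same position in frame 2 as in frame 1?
the green triangle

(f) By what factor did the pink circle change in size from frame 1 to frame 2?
1.4×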